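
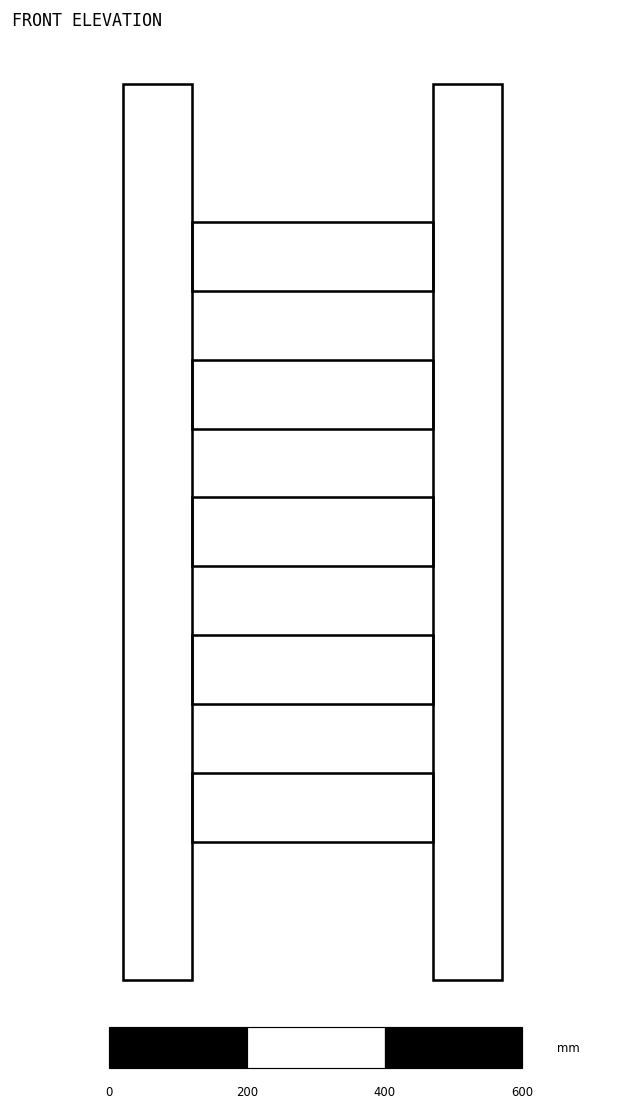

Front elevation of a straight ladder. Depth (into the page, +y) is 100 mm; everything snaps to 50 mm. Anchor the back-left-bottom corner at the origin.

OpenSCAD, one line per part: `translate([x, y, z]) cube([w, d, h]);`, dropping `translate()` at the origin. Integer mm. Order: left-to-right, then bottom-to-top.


cube([100, 100, 1300]);
translate([100, 0, 200]) cube([350, 100, 100]);
translate([100, 0, 400]) cube([350, 100, 100]);
translate([100, 0, 600]) cube([350, 100, 100]);
translate([100, 0, 800]) cube([350, 100, 100]);
translate([100, 0, 1000]) cube([350, 100, 100]);
translate([450, 0, 0]) cube([100, 100, 1300]);


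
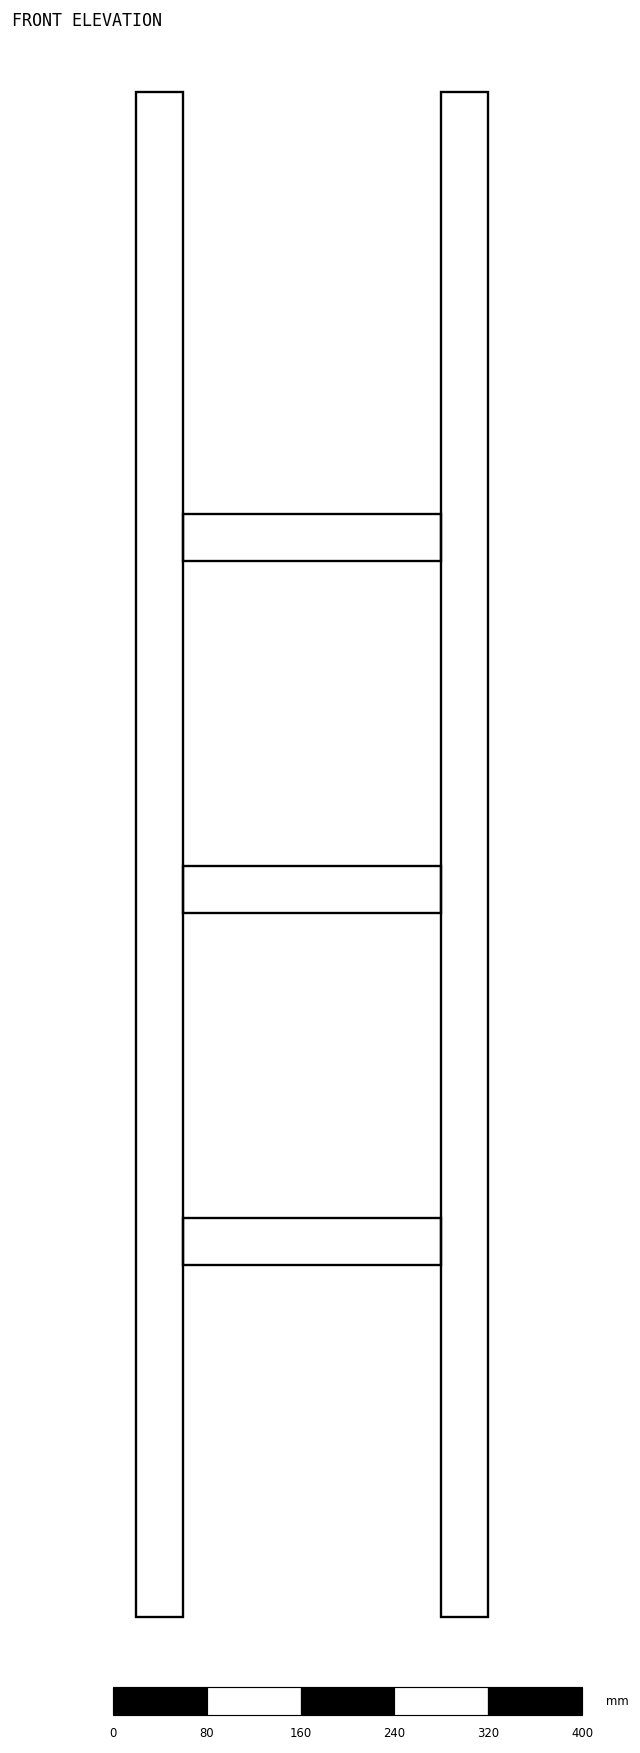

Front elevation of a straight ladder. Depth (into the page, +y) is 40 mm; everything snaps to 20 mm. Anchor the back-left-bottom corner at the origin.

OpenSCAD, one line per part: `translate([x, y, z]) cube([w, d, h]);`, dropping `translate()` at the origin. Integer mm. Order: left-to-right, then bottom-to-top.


cube([40, 40, 1300]);
translate([40, 0, 300]) cube([220, 40, 40]);
translate([40, 0, 600]) cube([220, 40, 40]);
translate([40, 0, 900]) cube([220, 40, 40]);
translate([260, 0, 0]) cube([40, 40, 1300]);


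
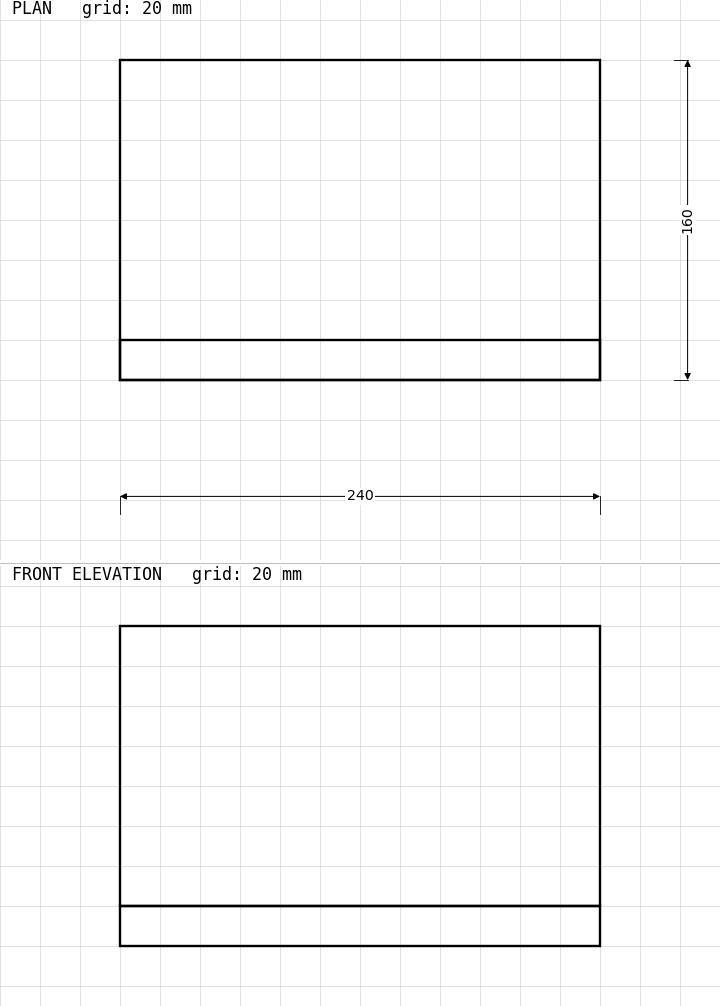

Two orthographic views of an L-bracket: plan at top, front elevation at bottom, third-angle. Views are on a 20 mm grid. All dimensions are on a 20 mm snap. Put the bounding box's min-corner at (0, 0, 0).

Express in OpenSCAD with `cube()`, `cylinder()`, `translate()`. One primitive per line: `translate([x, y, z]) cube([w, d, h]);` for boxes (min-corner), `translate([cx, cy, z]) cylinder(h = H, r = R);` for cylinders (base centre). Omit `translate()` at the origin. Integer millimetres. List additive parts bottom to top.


cube([240, 160, 20]);
translate([0, 0, 20]) cube([240, 20, 140]);


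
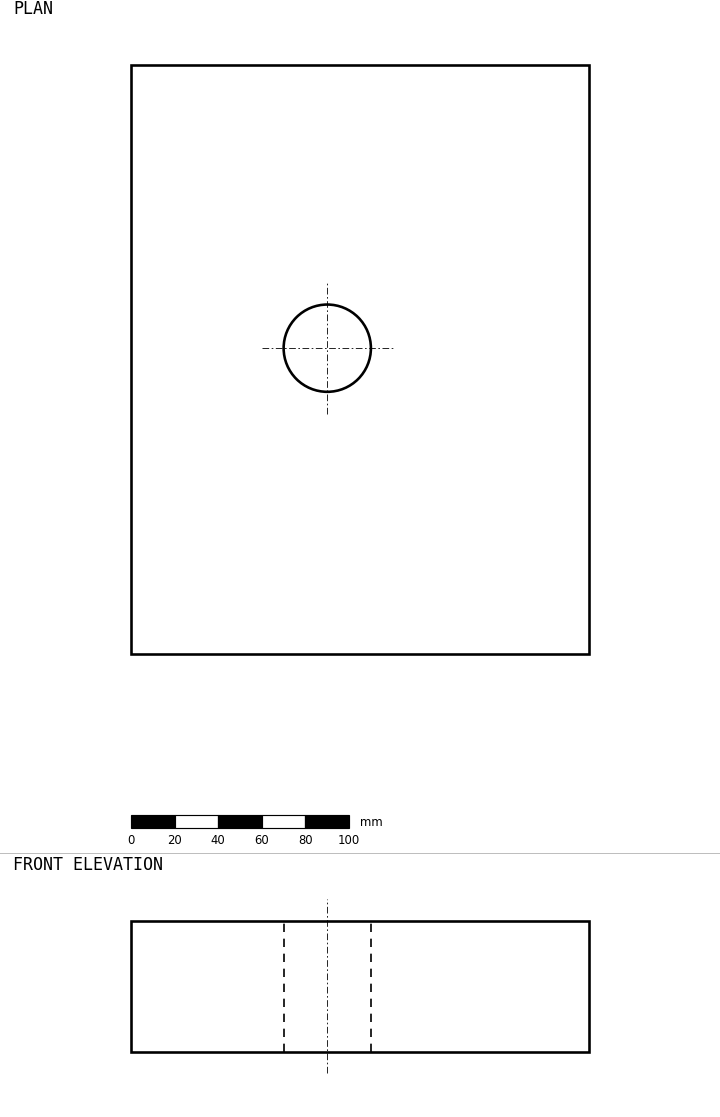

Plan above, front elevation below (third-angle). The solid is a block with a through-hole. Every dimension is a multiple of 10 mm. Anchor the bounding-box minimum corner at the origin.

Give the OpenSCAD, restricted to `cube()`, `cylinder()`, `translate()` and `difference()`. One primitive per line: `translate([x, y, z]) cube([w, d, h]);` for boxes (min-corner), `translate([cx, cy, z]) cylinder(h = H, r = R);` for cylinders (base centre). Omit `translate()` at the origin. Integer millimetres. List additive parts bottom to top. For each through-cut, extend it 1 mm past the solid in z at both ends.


difference() {
  cube([210, 270, 60]);
  translate([90, 140, -1]) cylinder(h = 62, r = 20);
}


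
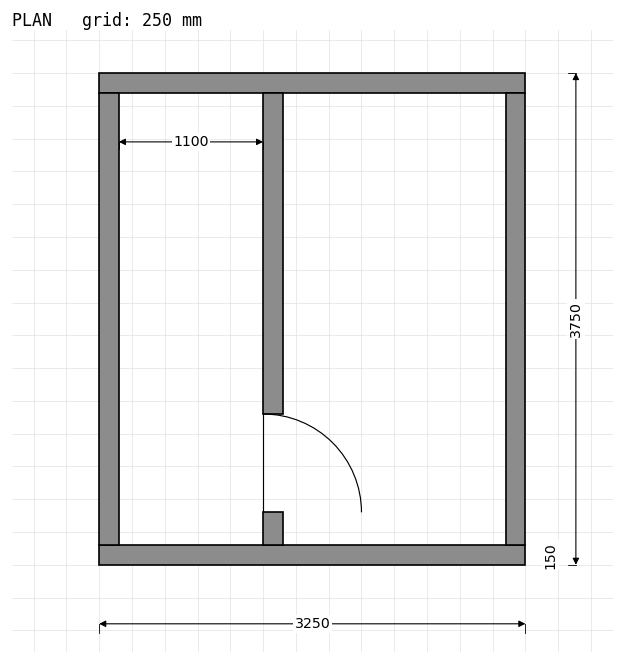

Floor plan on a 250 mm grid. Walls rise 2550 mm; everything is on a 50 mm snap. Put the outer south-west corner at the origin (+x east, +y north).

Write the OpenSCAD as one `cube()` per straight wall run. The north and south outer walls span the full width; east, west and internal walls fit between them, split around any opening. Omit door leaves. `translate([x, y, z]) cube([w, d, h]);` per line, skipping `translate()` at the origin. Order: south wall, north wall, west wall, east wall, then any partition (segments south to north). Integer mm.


cube([3250, 150, 2550]);
translate([0, 3600, 0]) cube([3250, 150, 2550]);
translate([0, 150, 0]) cube([150, 3450, 2550]);
translate([3100, 150, 0]) cube([150, 3450, 2550]);
translate([1250, 150, 0]) cube([150, 250, 2550]);
translate([1250, 1150, 0]) cube([150, 2450, 2550]);


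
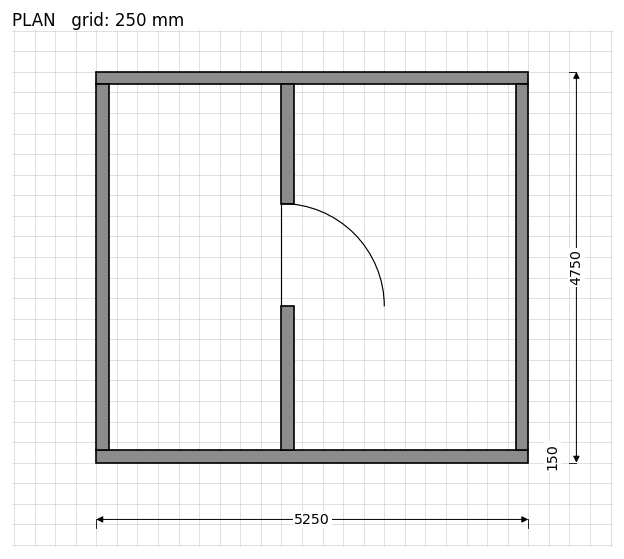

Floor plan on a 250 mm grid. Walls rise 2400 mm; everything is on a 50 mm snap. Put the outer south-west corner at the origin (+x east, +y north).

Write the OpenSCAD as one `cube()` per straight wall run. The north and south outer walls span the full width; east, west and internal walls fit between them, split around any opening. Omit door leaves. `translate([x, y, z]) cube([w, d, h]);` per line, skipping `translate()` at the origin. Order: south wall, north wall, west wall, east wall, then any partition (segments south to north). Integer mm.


cube([5250, 150, 2400]);
translate([0, 4600, 0]) cube([5250, 150, 2400]);
translate([0, 150, 0]) cube([150, 4450, 2400]);
translate([5100, 150, 0]) cube([150, 4450, 2400]);
translate([2250, 150, 0]) cube([150, 1750, 2400]);
translate([2250, 3150, 0]) cube([150, 1450, 2400]);


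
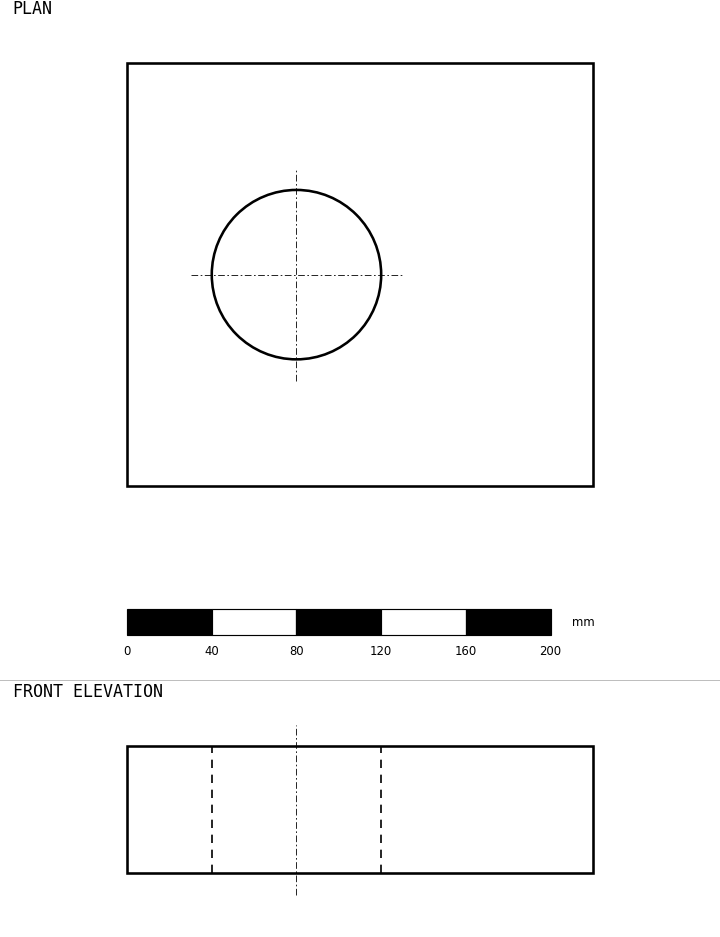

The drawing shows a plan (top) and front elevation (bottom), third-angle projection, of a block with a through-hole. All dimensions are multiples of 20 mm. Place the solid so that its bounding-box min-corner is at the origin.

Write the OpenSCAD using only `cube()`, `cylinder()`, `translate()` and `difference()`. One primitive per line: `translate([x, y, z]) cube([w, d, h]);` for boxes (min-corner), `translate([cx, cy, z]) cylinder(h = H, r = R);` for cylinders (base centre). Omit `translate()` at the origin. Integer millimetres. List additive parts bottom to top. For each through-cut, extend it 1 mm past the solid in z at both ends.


difference() {
  cube([220, 200, 60]);
  translate([80, 100, -1]) cylinder(h = 62, r = 40);
}


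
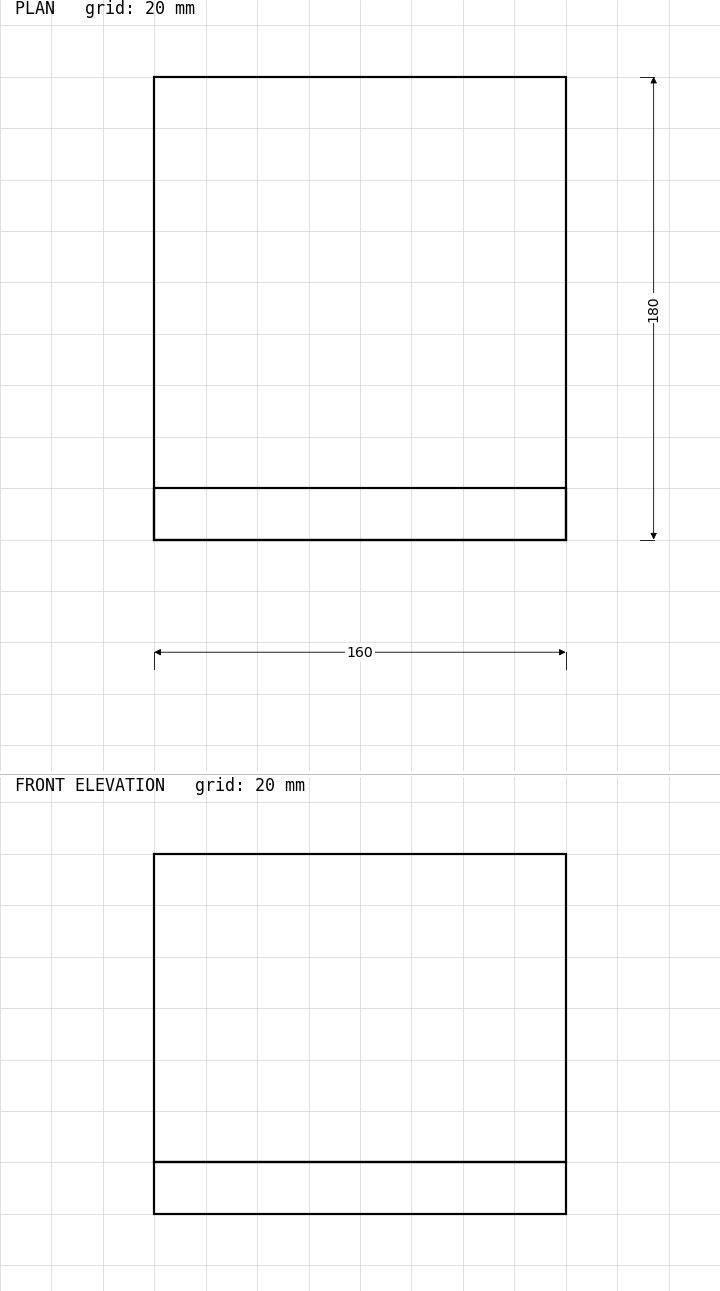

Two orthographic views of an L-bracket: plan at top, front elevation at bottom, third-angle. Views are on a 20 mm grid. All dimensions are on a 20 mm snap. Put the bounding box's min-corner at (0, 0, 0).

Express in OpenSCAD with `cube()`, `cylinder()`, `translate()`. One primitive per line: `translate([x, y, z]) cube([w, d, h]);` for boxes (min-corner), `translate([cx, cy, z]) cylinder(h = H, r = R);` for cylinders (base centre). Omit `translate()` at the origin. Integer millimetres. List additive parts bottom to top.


cube([160, 180, 20]);
translate([0, 0, 20]) cube([160, 20, 120]);


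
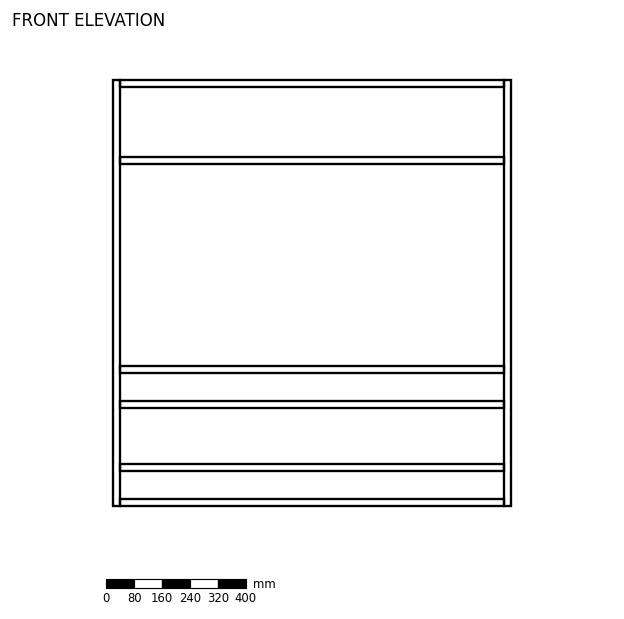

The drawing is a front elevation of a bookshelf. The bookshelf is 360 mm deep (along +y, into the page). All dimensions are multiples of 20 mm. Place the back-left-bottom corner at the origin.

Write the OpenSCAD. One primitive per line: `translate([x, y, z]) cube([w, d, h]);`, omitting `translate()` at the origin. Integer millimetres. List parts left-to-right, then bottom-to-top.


cube([20, 360, 1220]);
translate([20, 0, 0]) cube([1100, 360, 20]);
translate([20, 0, 100]) cube([1100, 360, 20]);
translate([20, 0, 280]) cube([1100, 360, 20]);
translate([20, 0, 380]) cube([1100, 360, 20]);
translate([20, 0, 980]) cube([1100, 360, 20]);
translate([20, 0, 1200]) cube([1100, 360, 20]);
translate([1120, 0, 0]) cube([20, 360, 1220]);


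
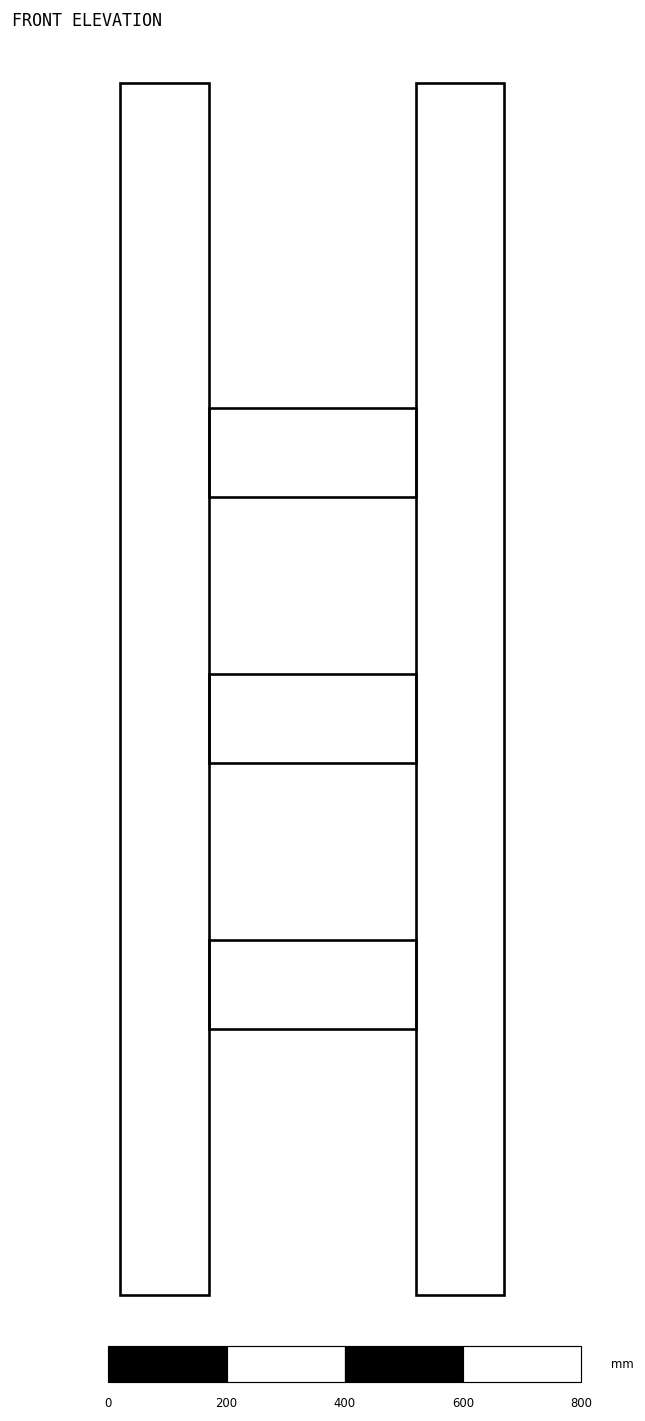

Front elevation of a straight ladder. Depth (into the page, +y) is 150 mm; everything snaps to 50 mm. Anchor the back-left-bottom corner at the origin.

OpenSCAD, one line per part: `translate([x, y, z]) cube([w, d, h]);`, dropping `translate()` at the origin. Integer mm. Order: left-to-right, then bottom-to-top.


cube([150, 150, 2050]);
translate([150, 0, 450]) cube([350, 150, 150]);
translate([150, 0, 900]) cube([350, 150, 150]);
translate([150, 0, 1350]) cube([350, 150, 150]);
translate([500, 0, 0]) cube([150, 150, 2050]);


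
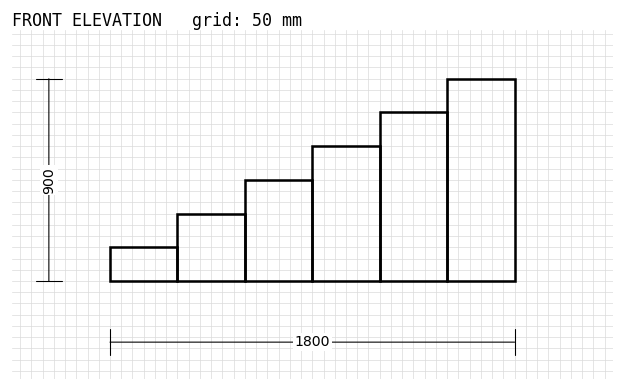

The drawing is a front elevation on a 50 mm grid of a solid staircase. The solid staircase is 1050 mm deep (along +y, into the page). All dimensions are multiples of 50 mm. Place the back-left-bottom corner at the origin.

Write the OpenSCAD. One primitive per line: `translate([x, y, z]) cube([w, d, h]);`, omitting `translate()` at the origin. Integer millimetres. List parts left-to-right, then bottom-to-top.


cube([300, 1050, 150]);
translate([300, 0, 0]) cube([300, 1050, 300]);
translate([600, 0, 0]) cube([300, 1050, 450]);
translate([900, 0, 0]) cube([300, 1050, 600]);
translate([1200, 0, 0]) cube([300, 1050, 750]);
translate([1500, 0, 0]) cube([300, 1050, 900]);


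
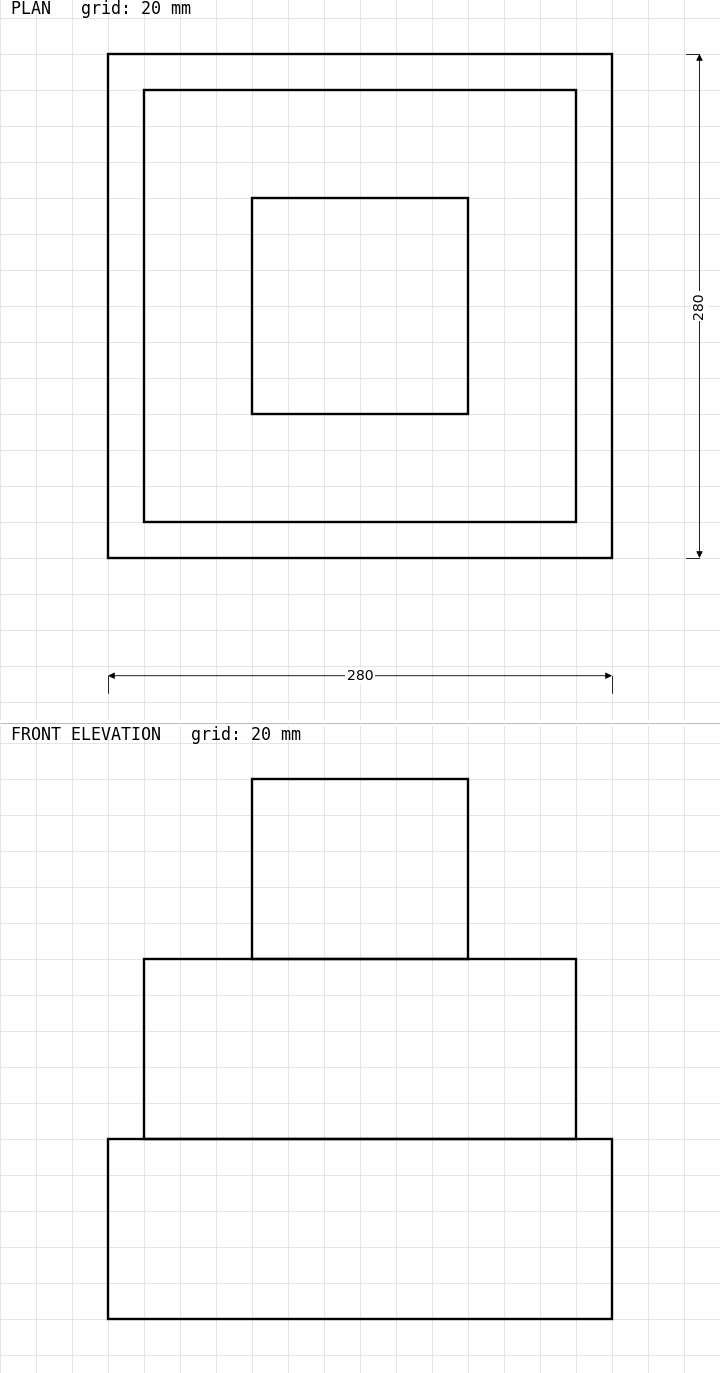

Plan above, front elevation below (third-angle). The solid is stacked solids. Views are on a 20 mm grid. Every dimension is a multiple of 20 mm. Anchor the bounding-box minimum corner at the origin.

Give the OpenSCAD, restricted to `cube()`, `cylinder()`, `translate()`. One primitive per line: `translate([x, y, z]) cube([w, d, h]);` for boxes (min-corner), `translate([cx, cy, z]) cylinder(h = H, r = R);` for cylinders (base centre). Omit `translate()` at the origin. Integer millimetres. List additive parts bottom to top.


cube([280, 280, 100]);
translate([20, 20, 100]) cube([240, 240, 100]);
translate([80, 80, 200]) cube([120, 120, 100]);


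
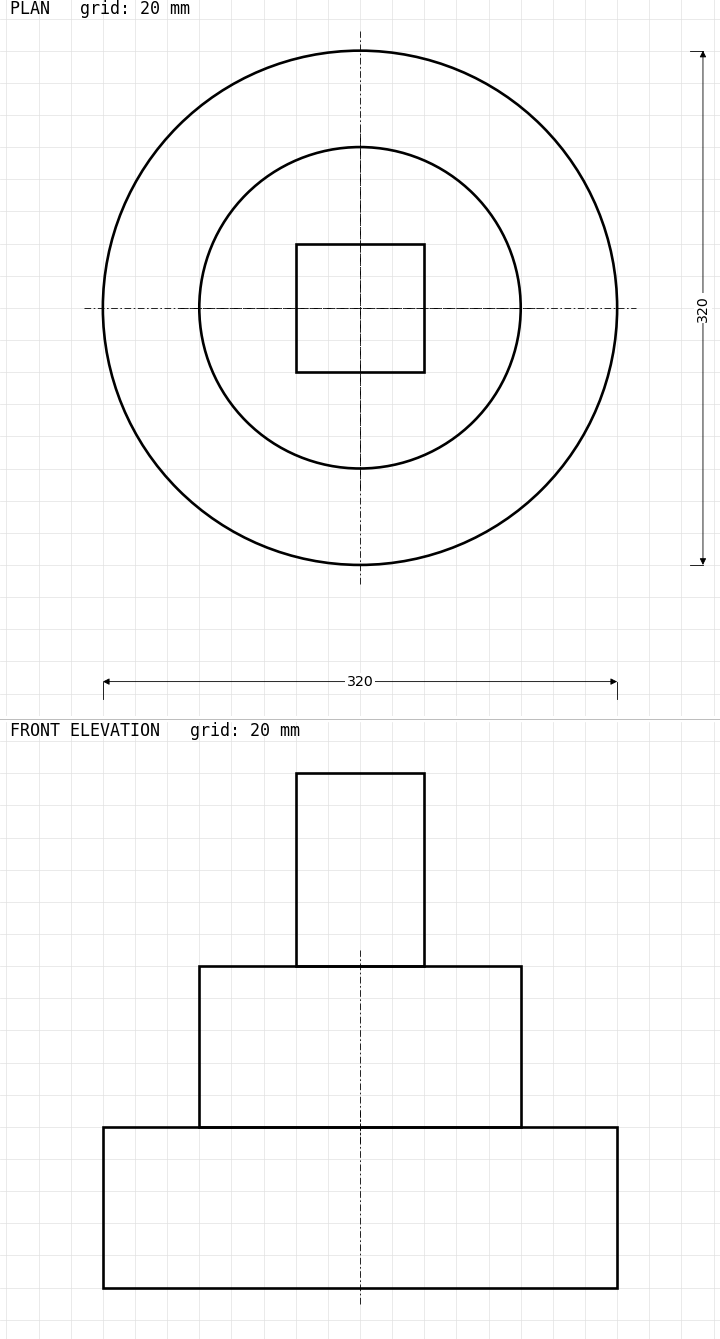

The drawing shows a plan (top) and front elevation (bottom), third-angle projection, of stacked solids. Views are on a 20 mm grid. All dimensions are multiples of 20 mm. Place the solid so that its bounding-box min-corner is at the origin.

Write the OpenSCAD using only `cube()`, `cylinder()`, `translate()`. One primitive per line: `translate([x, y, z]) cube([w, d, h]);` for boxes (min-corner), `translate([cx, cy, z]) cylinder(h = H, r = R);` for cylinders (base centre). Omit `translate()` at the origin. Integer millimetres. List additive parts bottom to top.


translate([160, 160, 0]) cylinder(h = 100, r = 160);
translate([160, 160, 100]) cylinder(h = 100, r = 100);
translate([120, 120, 200]) cube([80, 80, 120]);


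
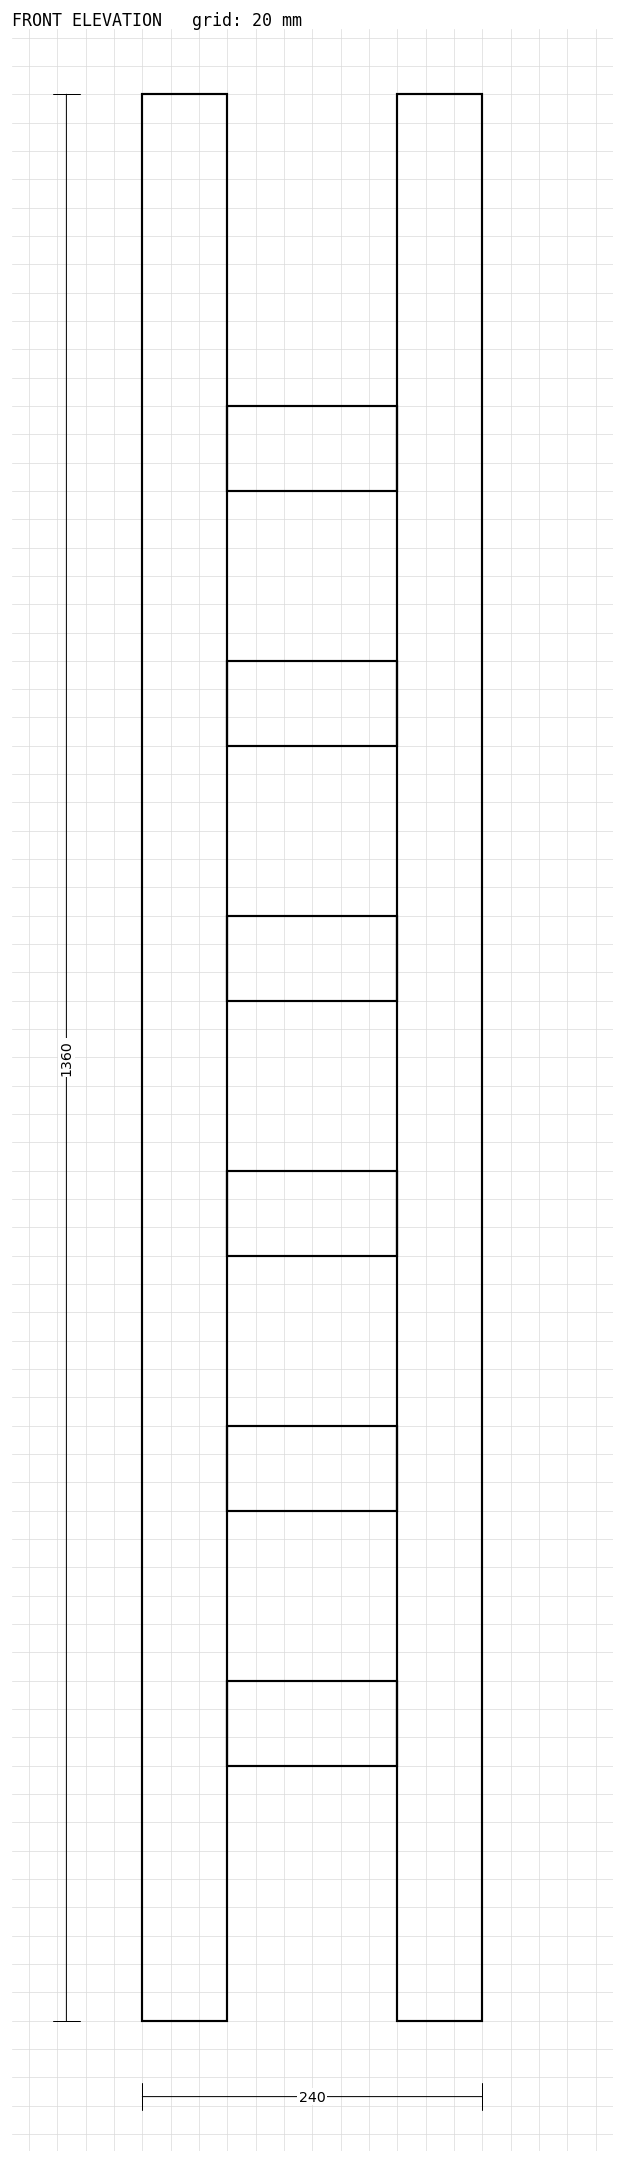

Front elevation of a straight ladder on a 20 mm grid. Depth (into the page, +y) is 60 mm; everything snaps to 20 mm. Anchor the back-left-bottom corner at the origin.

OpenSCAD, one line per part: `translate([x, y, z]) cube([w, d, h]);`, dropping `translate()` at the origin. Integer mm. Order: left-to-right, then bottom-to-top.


cube([60, 60, 1360]);
translate([60, 0, 180]) cube([120, 60, 60]);
translate([60, 0, 360]) cube([120, 60, 60]);
translate([60, 0, 540]) cube([120, 60, 60]);
translate([60, 0, 720]) cube([120, 60, 60]);
translate([60, 0, 900]) cube([120, 60, 60]);
translate([60, 0, 1080]) cube([120, 60, 60]);
translate([180, 0, 0]) cube([60, 60, 1360]);


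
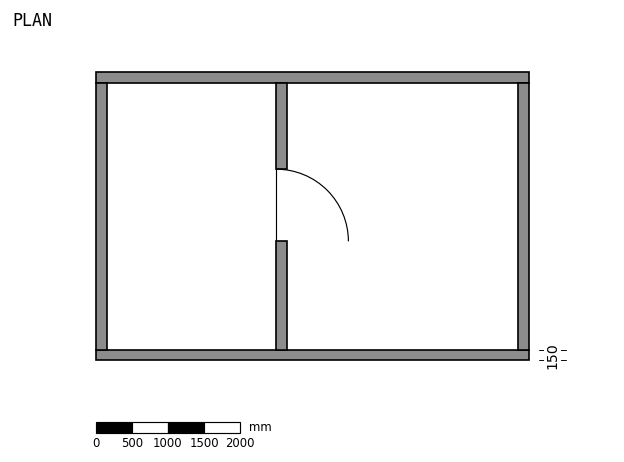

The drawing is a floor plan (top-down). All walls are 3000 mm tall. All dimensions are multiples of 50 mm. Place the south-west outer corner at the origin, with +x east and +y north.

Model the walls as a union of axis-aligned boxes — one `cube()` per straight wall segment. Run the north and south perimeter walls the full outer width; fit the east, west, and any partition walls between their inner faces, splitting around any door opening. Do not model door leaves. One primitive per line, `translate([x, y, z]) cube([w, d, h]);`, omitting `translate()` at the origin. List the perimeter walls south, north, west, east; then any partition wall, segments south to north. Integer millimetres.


cube([6000, 150, 3000]);
translate([0, 3850, 0]) cube([6000, 150, 3000]);
translate([0, 150, 0]) cube([150, 3700, 3000]);
translate([5850, 150, 0]) cube([150, 3700, 3000]);
translate([2500, 150, 0]) cube([150, 1500, 3000]);
translate([2500, 2650, 0]) cube([150, 1200, 3000]);


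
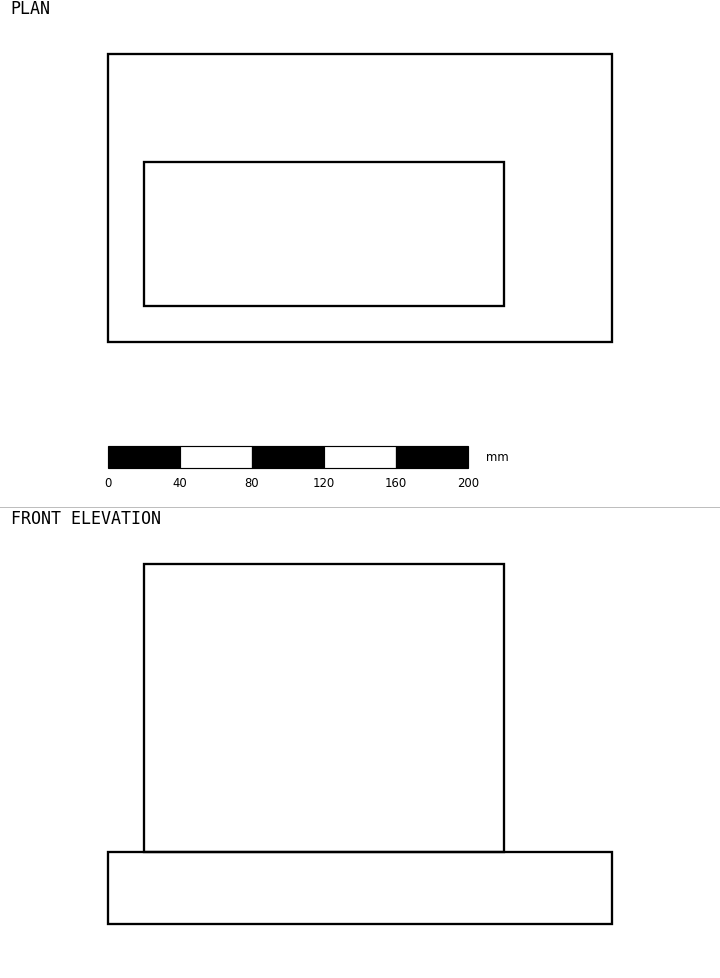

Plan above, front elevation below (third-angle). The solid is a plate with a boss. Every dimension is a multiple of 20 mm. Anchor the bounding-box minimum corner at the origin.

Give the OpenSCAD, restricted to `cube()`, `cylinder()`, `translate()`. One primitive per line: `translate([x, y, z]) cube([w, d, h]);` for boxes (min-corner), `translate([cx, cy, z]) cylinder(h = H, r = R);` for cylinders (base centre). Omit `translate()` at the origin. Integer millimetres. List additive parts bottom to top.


cube([280, 160, 40]);
translate([20, 20, 40]) cube([200, 80, 160]);


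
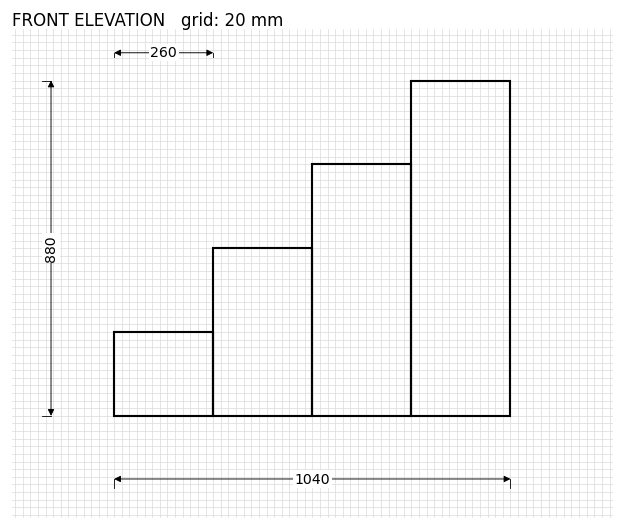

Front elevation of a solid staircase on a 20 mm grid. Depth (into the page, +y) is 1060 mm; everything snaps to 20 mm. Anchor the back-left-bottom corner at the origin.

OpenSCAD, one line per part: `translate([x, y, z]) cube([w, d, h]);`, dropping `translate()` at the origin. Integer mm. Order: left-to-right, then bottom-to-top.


cube([260, 1060, 220]);
translate([260, 0, 0]) cube([260, 1060, 440]);
translate([520, 0, 0]) cube([260, 1060, 660]);
translate([780, 0, 0]) cube([260, 1060, 880]);


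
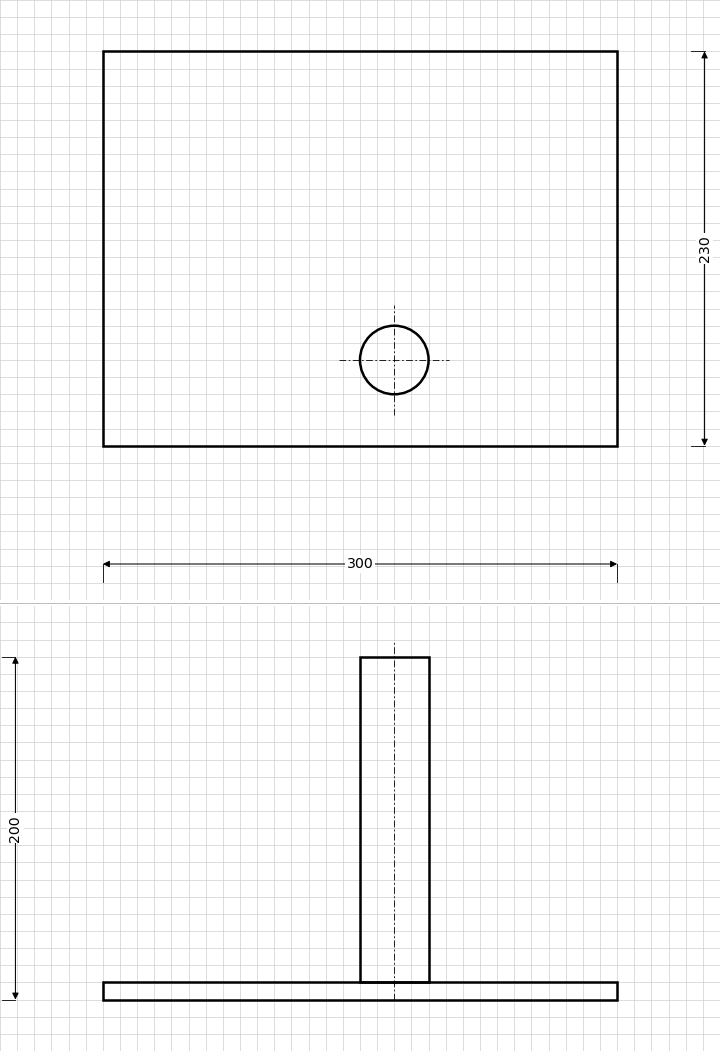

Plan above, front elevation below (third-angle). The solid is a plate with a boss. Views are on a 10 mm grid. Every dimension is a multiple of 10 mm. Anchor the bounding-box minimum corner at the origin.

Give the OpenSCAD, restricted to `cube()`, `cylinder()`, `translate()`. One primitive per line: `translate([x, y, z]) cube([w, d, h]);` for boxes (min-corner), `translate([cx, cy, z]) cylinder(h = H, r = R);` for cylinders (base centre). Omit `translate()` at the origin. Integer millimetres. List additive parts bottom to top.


cube([300, 230, 10]);
translate([170, 50, 10]) cylinder(h = 190, r = 20);


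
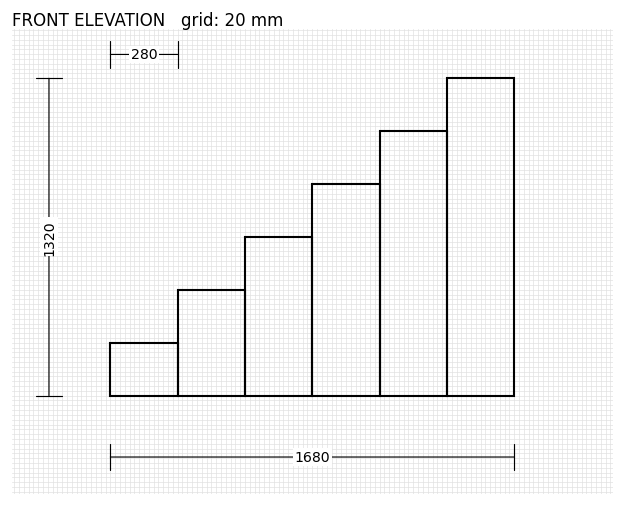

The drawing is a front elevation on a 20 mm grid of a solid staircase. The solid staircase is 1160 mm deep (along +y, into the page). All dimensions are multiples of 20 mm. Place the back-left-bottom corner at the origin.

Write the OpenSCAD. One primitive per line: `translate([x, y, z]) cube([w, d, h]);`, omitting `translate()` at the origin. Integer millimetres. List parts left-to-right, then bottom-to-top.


cube([280, 1160, 220]);
translate([280, 0, 0]) cube([280, 1160, 440]);
translate([560, 0, 0]) cube([280, 1160, 660]);
translate([840, 0, 0]) cube([280, 1160, 880]);
translate([1120, 0, 0]) cube([280, 1160, 1100]);
translate([1400, 0, 0]) cube([280, 1160, 1320]);


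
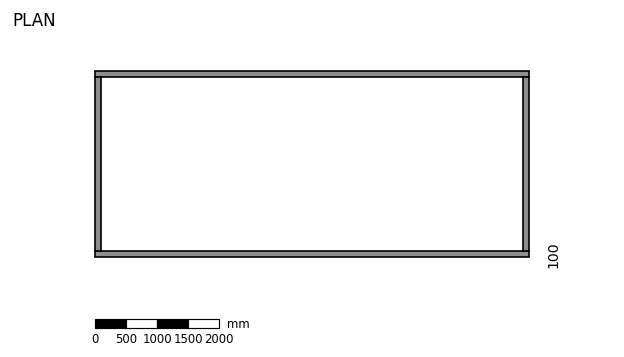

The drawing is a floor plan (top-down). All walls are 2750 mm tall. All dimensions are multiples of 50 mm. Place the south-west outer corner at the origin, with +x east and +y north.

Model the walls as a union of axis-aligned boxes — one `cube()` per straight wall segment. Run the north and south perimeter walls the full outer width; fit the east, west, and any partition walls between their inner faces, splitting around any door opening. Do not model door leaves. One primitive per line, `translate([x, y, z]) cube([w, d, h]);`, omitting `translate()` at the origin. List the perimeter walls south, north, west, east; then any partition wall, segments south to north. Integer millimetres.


cube([7000, 100, 2750]);
translate([0, 2900, 0]) cube([7000, 100, 2750]);
translate([0, 100, 0]) cube([100, 2800, 2750]);
translate([6900, 100, 0]) cube([100, 2800, 2750]);


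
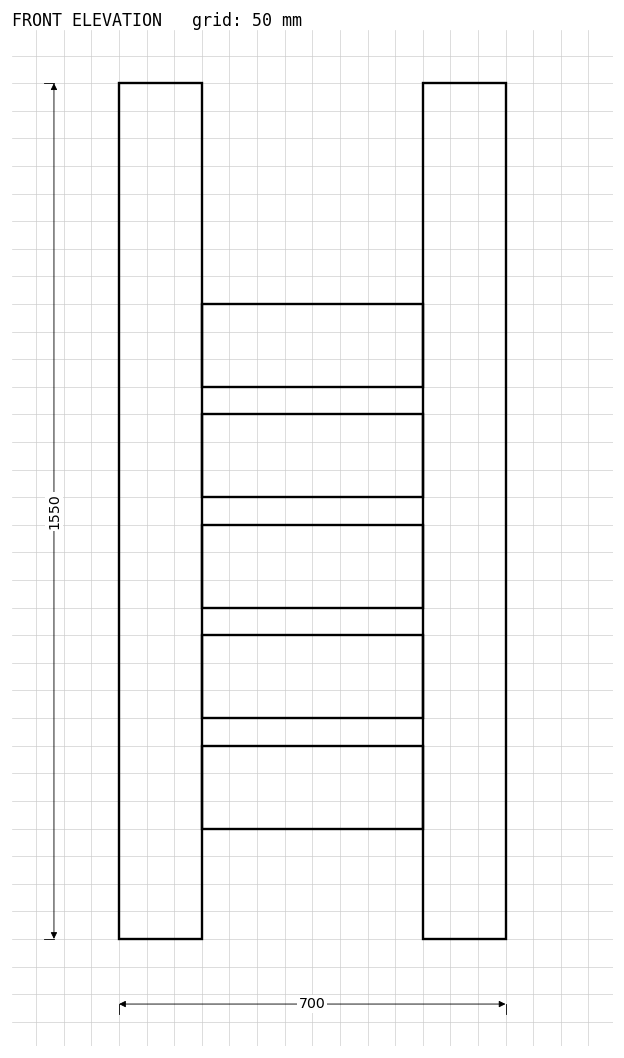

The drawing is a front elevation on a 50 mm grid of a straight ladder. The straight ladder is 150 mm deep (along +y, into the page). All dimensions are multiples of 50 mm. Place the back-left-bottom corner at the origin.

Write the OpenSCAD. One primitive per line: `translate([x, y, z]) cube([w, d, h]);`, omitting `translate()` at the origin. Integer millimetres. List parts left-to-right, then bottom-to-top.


cube([150, 150, 1550]);
translate([150, 0, 200]) cube([400, 150, 150]);
translate([150, 0, 400]) cube([400, 150, 150]);
translate([150, 0, 600]) cube([400, 150, 150]);
translate([150, 0, 800]) cube([400, 150, 150]);
translate([150, 0, 1000]) cube([400, 150, 150]);
translate([550, 0, 0]) cube([150, 150, 1550]);


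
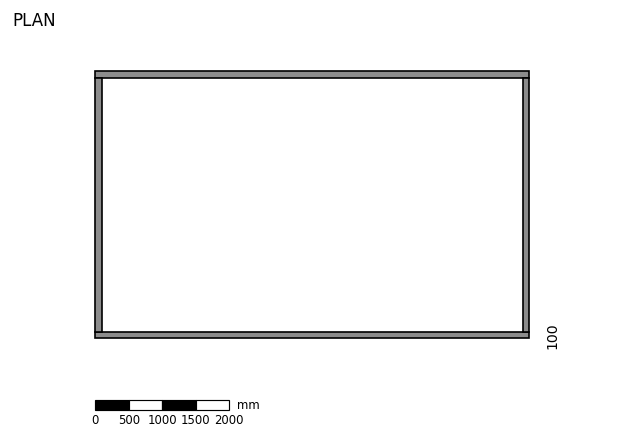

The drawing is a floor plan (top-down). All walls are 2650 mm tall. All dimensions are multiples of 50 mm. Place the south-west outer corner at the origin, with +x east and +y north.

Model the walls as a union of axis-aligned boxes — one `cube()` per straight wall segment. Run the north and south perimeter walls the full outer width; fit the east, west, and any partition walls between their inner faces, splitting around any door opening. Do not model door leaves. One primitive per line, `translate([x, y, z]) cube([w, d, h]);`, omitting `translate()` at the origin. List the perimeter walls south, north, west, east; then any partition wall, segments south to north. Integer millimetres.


cube([6500, 100, 2650]);
translate([0, 3900, 0]) cube([6500, 100, 2650]);
translate([0, 100, 0]) cube([100, 3800, 2650]);
translate([6400, 100, 0]) cube([100, 3800, 2650]);


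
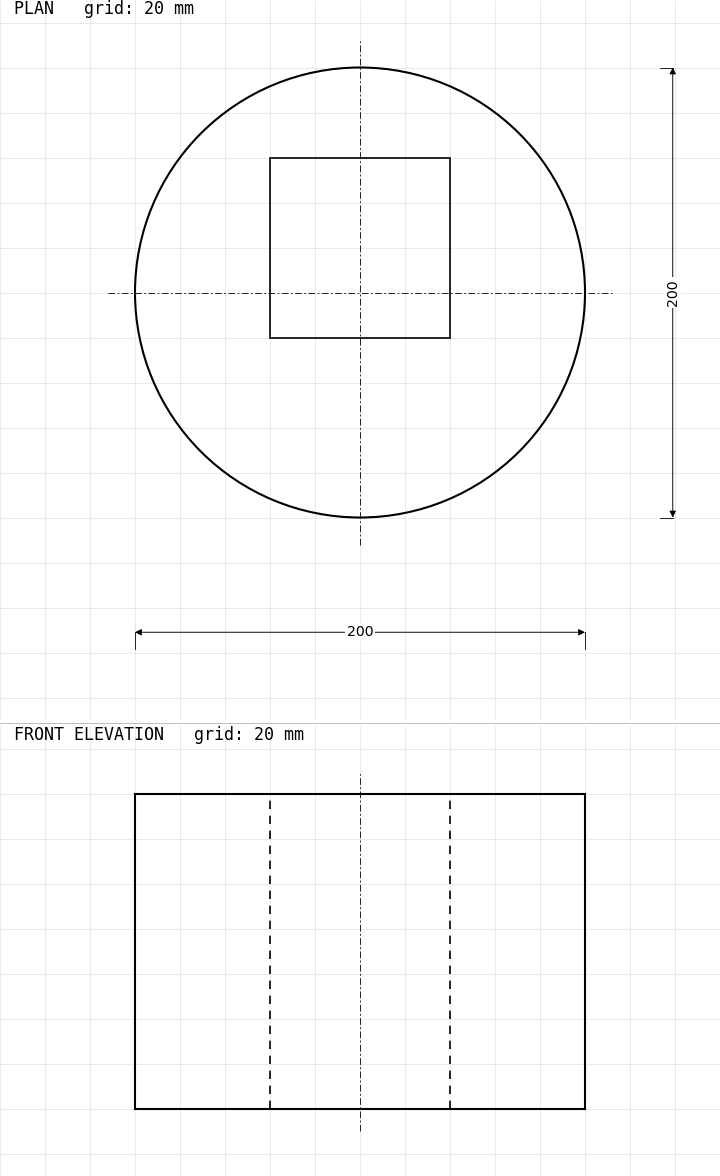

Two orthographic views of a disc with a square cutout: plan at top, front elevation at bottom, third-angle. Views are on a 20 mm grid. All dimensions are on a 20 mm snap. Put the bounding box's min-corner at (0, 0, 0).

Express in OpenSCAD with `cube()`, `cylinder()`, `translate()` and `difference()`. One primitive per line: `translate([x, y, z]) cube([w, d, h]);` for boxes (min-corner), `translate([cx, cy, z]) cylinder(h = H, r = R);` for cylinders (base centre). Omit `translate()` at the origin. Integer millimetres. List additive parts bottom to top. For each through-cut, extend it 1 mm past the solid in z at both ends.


difference() {
  translate([100, 100, 0]) cylinder(h = 140, r = 100);
  translate([60, 80, -1]) cube([80, 80, 142]);
}


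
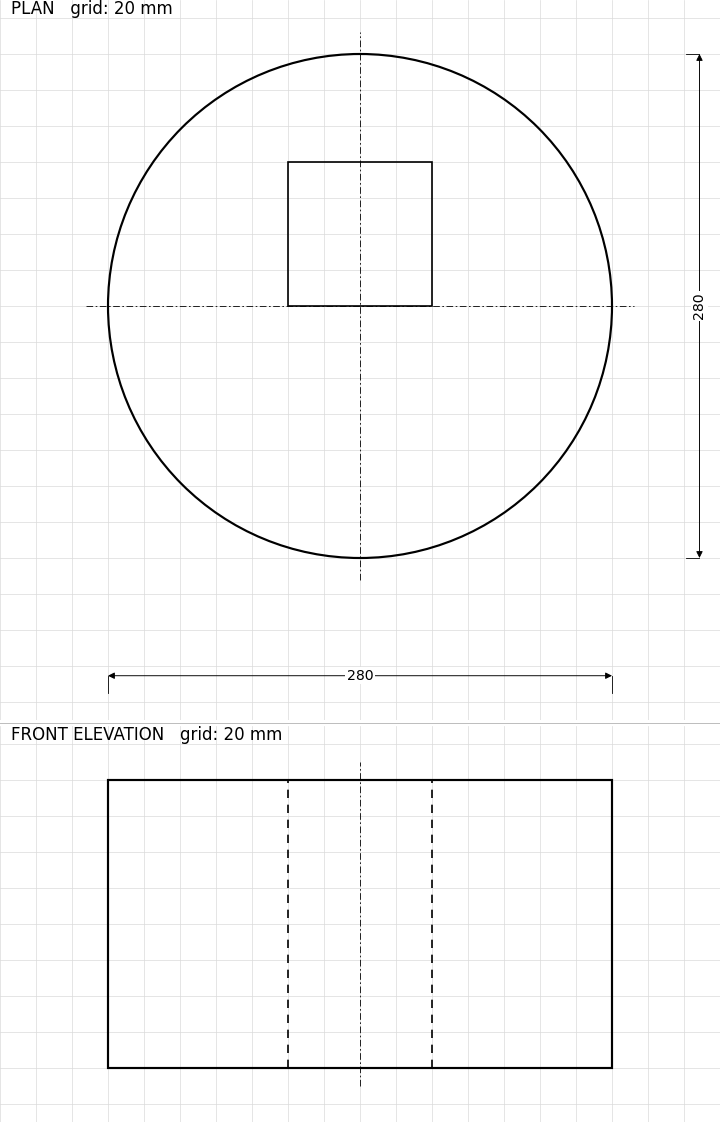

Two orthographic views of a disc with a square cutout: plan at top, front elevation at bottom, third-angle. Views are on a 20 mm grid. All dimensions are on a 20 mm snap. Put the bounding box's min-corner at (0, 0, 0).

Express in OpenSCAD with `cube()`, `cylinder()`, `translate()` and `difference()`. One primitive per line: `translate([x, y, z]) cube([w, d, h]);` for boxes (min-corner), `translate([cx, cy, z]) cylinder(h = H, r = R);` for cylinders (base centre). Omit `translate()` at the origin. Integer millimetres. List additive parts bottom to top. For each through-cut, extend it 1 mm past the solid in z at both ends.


difference() {
  translate([140, 140, 0]) cylinder(h = 160, r = 140);
  translate([100, 140, -1]) cube([80, 80, 162]);
}


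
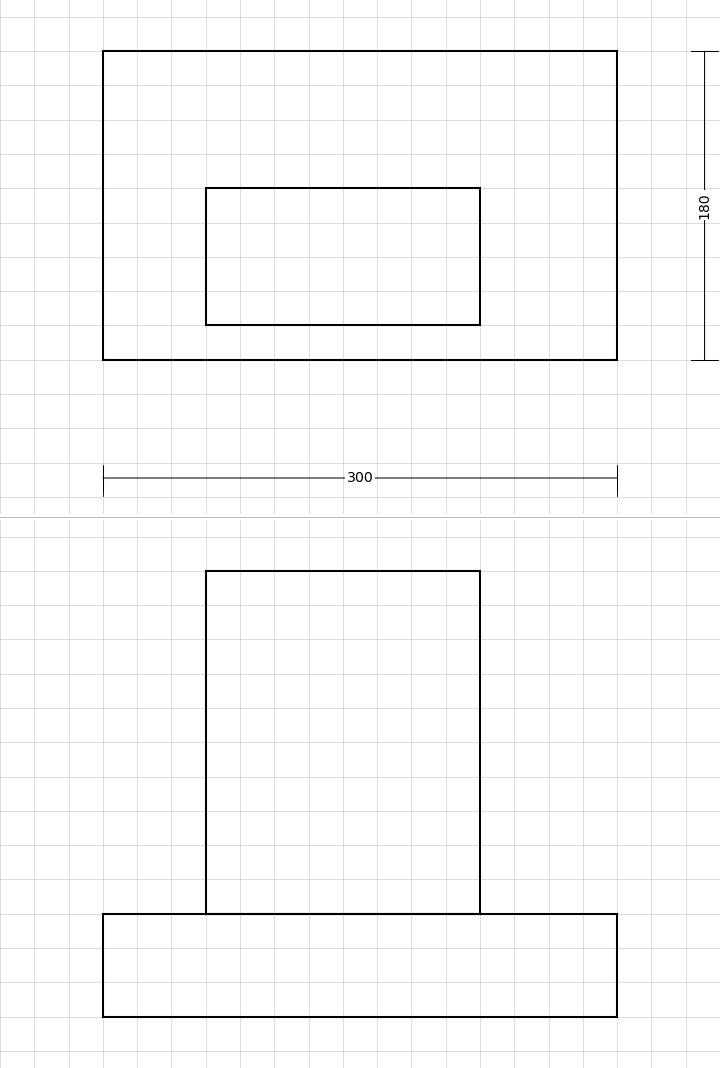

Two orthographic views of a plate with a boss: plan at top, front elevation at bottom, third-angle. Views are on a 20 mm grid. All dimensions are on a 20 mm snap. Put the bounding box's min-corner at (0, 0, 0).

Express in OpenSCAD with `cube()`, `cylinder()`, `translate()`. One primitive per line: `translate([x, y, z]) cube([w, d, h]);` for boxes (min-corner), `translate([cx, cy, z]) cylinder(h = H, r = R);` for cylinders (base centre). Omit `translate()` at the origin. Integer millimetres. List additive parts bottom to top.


cube([300, 180, 60]);
translate([60, 20, 60]) cube([160, 80, 200]);


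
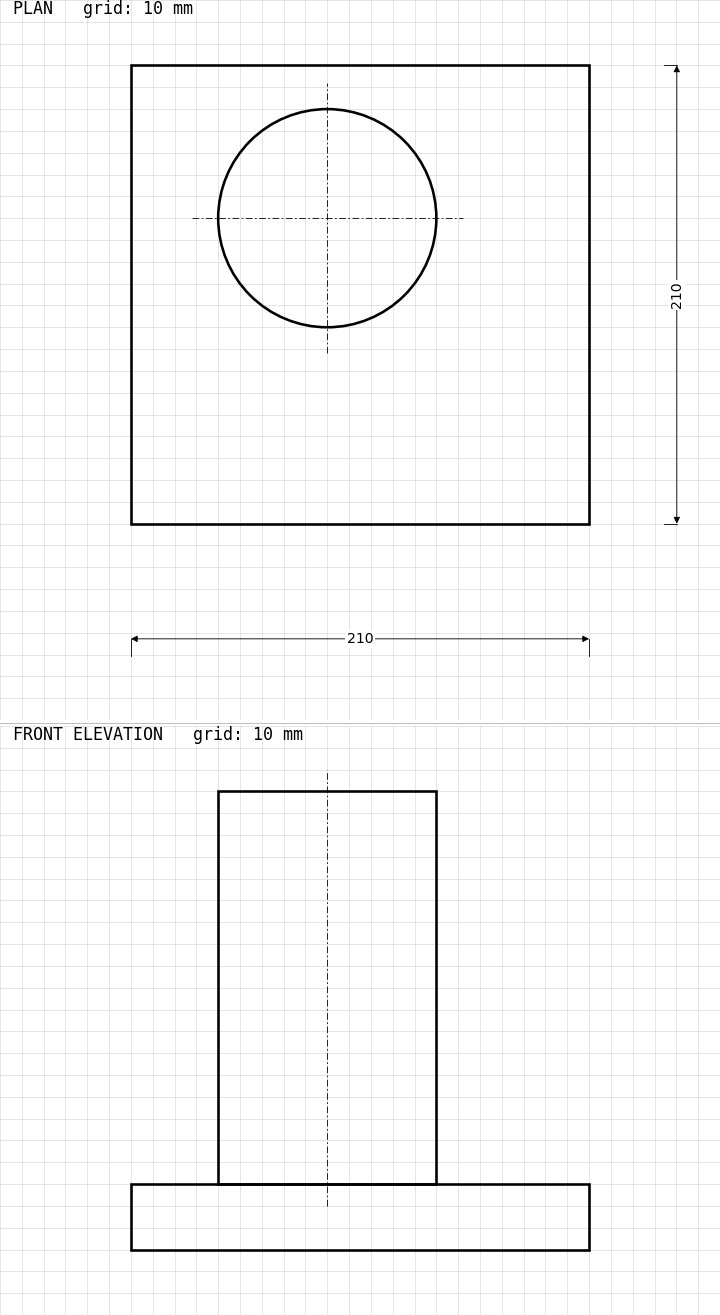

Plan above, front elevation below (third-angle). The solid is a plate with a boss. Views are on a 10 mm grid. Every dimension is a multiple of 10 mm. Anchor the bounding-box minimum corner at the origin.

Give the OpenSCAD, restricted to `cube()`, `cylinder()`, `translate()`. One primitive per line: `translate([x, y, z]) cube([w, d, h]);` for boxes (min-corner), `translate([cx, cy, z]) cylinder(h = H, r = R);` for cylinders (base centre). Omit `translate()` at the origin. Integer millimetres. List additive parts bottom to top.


cube([210, 210, 30]);
translate([90, 140, 30]) cylinder(h = 180, r = 50);


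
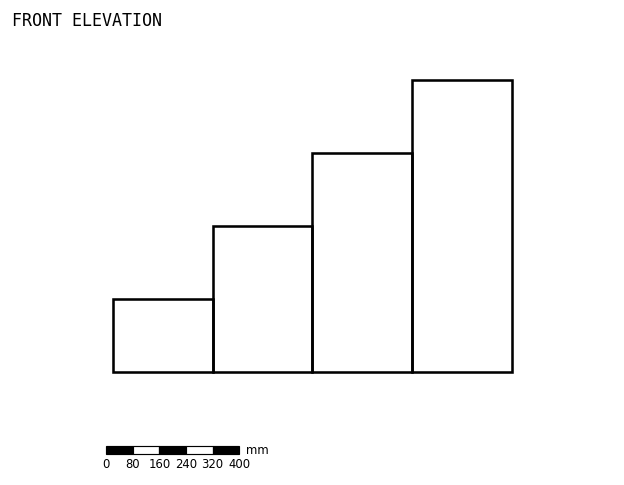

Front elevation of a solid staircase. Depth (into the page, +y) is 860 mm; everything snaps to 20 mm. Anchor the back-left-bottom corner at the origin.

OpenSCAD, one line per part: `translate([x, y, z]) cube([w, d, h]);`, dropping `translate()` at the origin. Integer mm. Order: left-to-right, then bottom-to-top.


cube([300, 860, 220]);
translate([300, 0, 0]) cube([300, 860, 440]);
translate([600, 0, 0]) cube([300, 860, 660]);
translate([900, 0, 0]) cube([300, 860, 880]);


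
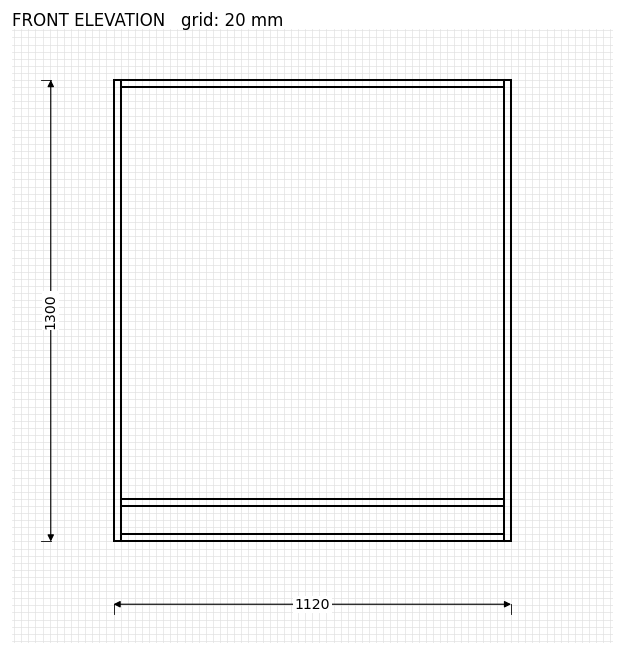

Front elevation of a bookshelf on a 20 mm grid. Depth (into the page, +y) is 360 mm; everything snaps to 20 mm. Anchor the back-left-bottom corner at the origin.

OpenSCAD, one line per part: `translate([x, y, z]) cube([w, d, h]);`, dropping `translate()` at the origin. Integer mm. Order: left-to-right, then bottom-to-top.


cube([20, 360, 1300]);
translate([20, 0, 0]) cube([1080, 360, 20]);
translate([20, 0, 100]) cube([1080, 360, 20]);
translate([20, 0, 1280]) cube([1080, 360, 20]);
translate([1100, 0, 0]) cube([20, 360, 1300]);


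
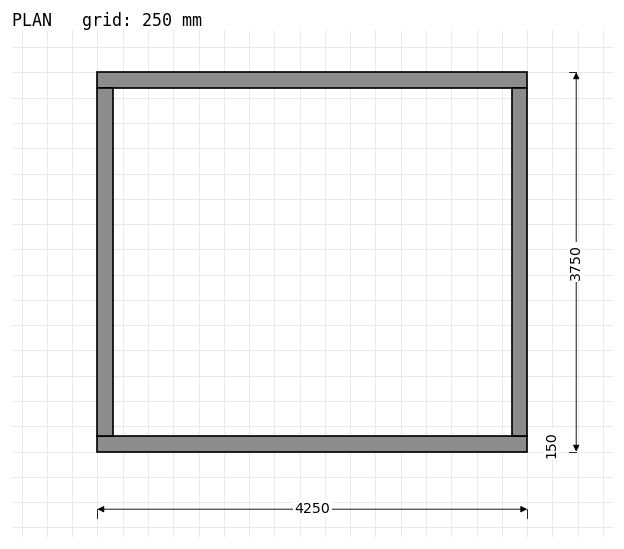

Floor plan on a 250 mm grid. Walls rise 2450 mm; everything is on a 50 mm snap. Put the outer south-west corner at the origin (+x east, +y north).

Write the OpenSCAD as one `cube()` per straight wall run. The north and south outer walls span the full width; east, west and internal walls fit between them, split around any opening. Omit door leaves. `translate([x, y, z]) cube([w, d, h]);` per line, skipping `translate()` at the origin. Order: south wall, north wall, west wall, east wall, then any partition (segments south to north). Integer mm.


cube([4250, 150, 2450]);
translate([0, 3600, 0]) cube([4250, 150, 2450]);
translate([0, 150, 0]) cube([150, 3450, 2450]);
translate([4100, 150, 0]) cube([150, 3450, 2450]);


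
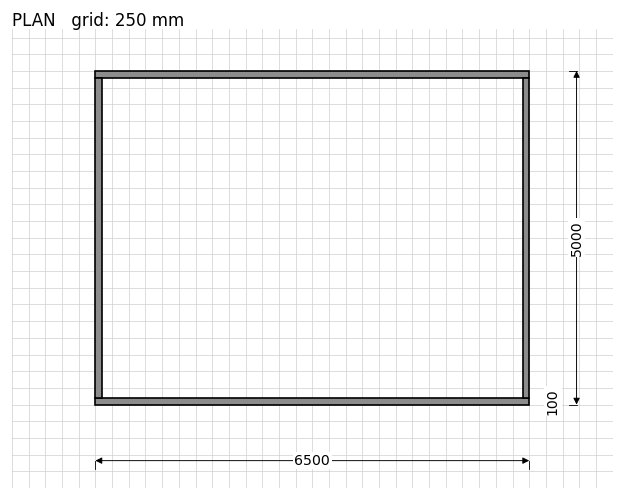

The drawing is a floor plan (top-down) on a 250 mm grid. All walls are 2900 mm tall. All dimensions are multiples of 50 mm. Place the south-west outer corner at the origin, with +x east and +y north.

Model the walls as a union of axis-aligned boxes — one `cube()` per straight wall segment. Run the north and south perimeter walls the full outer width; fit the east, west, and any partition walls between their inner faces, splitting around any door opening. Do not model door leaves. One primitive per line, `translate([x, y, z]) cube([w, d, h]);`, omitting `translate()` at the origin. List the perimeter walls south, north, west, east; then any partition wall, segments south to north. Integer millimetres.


cube([6500, 100, 2900]);
translate([0, 4900, 0]) cube([6500, 100, 2900]);
translate([0, 100, 0]) cube([100, 4800, 2900]);
translate([6400, 100, 0]) cube([100, 4800, 2900]);


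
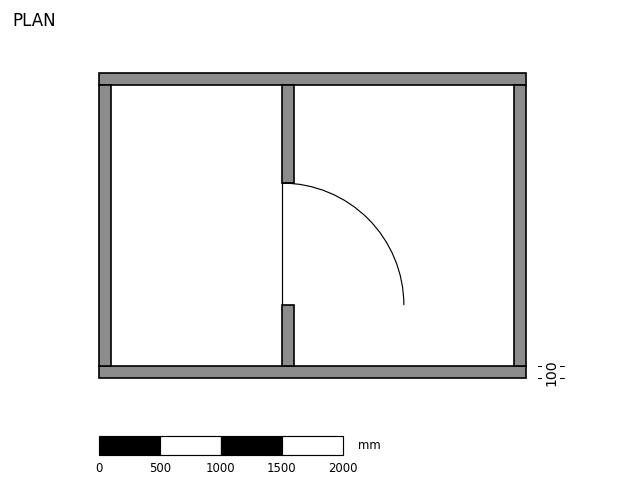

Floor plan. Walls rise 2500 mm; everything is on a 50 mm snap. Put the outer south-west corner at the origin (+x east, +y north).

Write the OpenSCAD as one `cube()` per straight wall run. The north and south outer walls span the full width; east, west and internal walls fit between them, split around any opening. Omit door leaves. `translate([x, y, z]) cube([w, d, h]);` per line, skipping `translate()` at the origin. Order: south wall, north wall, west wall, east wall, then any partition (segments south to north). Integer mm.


cube([3500, 100, 2500]);
translate([0, 2400, 0]) cube([3500, 100, 2500]);
translate([0, 100, 0]) cube([100, 2300, 2500]);
translate([3400, 100, 0]) cube([100, 2300, 2500]);
translate([1500, 100, 0]) cube([100, 500, 2500]);
translate([1500, 1600, 0]) cube([100, 800, 2500]);


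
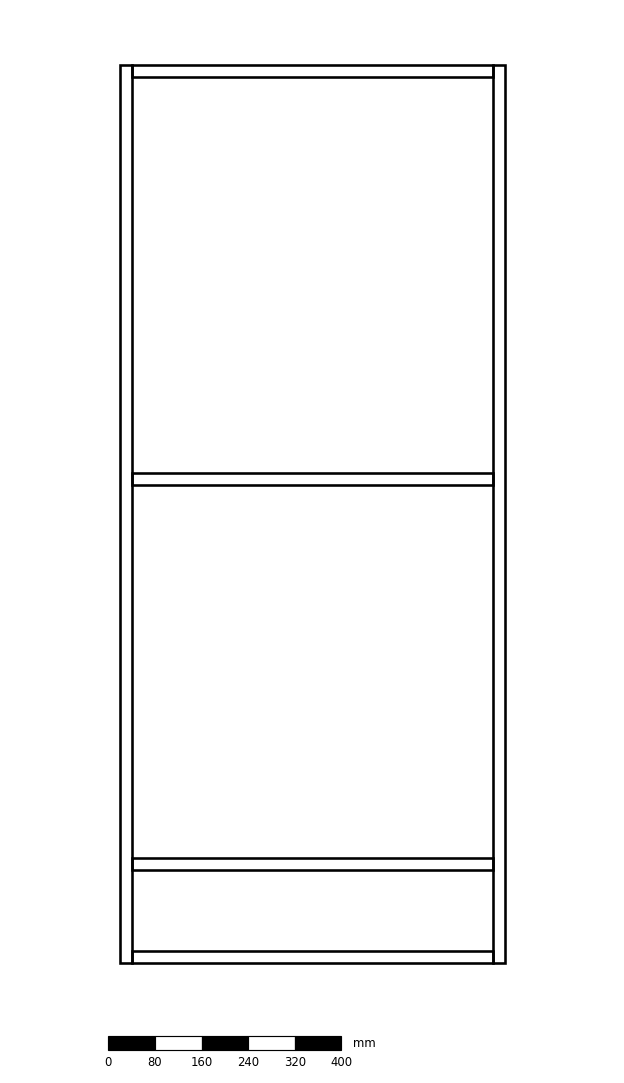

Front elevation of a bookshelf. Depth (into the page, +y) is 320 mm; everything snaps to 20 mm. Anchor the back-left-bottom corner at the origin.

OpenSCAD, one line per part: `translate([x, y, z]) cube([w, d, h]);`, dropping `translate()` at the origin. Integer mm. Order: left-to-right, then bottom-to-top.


cube([20, 320, 1540]);
translate([20, 0, 0]) cube([620, 320, 20]);
translate([20, 0, 160]) cube([620, 320, 20]);
translate([20, 0, 820]) cube([620, 320, 20]);
translate([20, 0, 1520]) cube([620, 320, 20]);
translate([640, 0, 0]) cube([20, 320, 1540]);


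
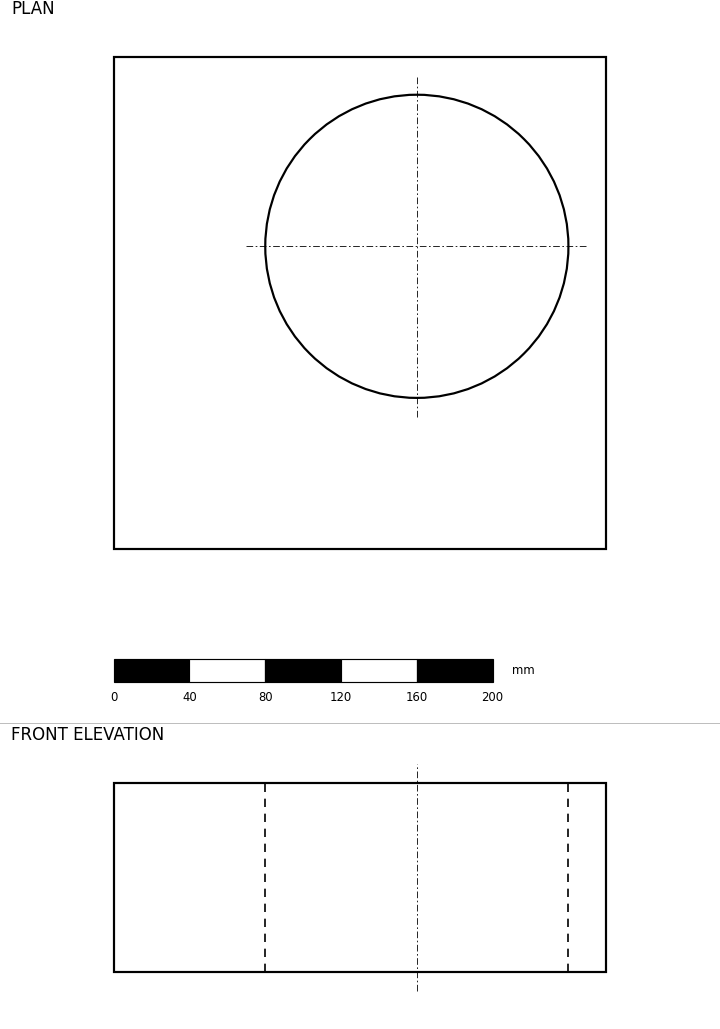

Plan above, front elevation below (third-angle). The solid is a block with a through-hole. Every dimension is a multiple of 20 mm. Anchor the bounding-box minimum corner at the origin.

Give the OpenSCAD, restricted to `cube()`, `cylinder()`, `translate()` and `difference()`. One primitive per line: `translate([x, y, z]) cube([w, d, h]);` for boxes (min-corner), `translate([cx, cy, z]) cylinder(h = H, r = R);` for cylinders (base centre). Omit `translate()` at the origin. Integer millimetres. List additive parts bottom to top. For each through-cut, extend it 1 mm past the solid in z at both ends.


difference() {
  cube([260, 260, 100]);
  translate([160, 160, -1]) cylinder(h = 102, r = 80);
}


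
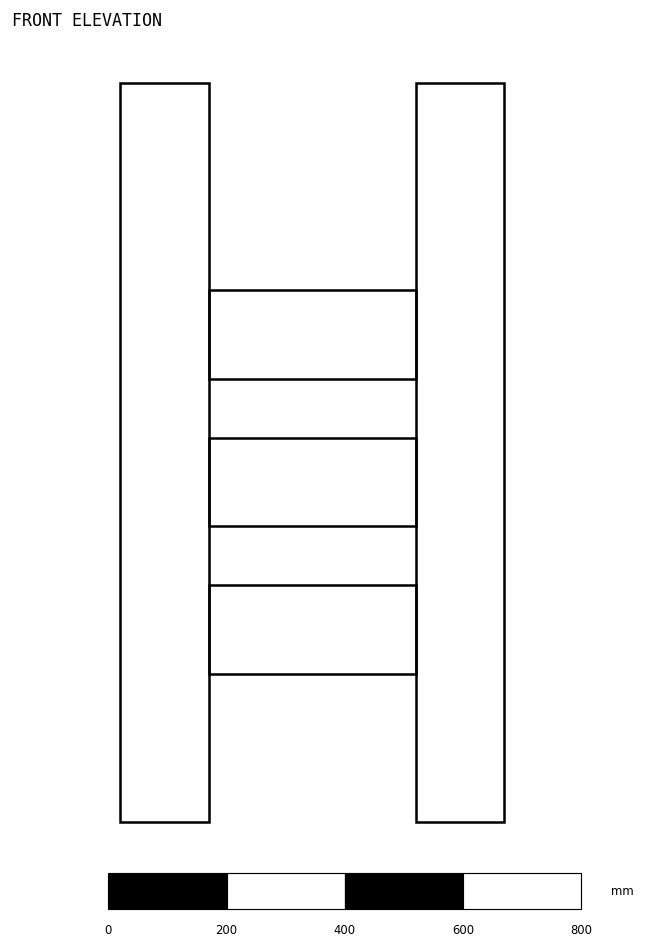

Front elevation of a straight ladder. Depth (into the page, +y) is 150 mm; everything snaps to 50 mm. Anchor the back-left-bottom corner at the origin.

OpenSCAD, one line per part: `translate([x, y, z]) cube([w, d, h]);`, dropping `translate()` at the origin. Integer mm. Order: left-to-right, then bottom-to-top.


cube([150, 150, 1250]);
translate([150, 0, 250]) cube([350, 150, 150]);
translate([150, 0, 500]) cube([350, 150, 150]);
translate([150, 0, 750]) cube([350, 150, 150]);
translate([500, 0, 0]) cube([150, 150, 1250]);


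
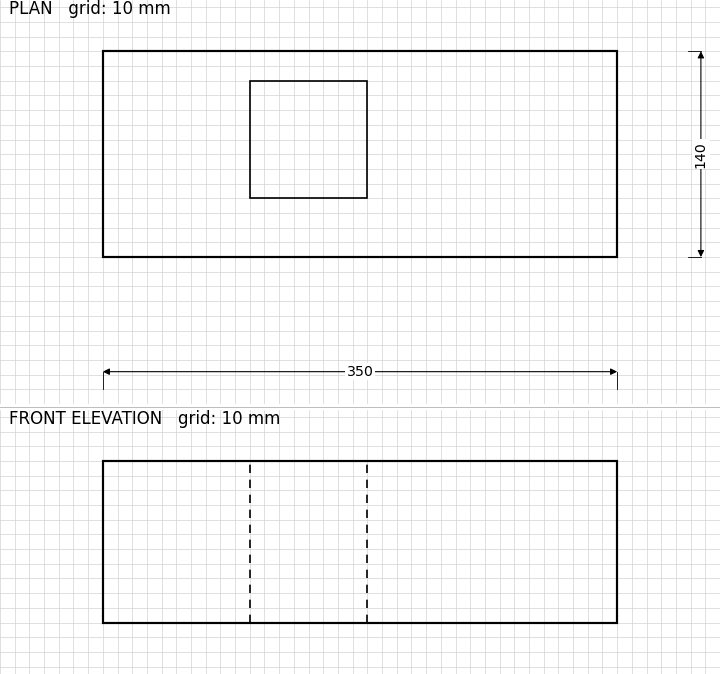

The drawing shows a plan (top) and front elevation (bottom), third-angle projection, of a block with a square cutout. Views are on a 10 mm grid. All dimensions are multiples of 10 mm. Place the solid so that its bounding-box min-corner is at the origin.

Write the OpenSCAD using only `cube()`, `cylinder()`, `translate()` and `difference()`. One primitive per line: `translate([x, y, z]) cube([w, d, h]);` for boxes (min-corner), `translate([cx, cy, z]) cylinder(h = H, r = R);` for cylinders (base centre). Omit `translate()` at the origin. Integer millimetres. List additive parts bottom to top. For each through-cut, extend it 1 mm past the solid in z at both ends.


difference() {
  cube([350, 140, 110]);
  translate([100, 40, -1]) cube([80, 80, 112]);
}


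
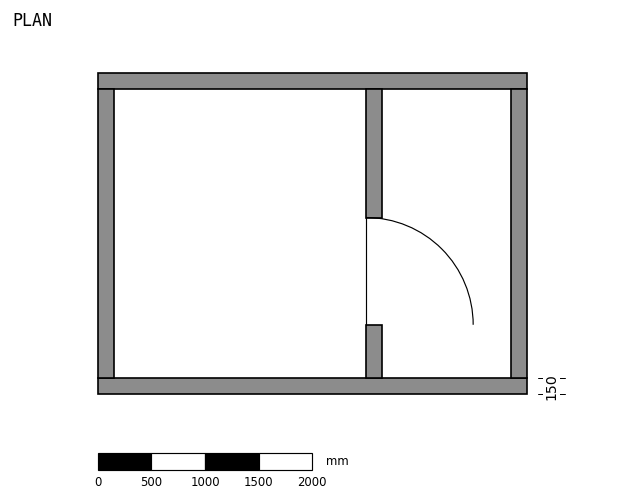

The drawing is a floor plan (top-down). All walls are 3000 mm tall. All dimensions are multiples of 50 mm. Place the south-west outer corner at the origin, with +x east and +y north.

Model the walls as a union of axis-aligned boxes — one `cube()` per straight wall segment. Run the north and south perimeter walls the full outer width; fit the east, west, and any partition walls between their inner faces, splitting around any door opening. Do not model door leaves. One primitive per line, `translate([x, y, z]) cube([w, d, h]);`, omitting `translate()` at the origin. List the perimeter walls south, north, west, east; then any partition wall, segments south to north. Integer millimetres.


cube([4000, 150, 3000]);
translate([0, 2850, 0]) cube([4000, 150, 3000]);
translate([0, 150, 0]) cube([150, 2700, 3000]);
translate([3850, 150, 0]) cube([150, 2700, 3000]);
translate([2500, 150, 0]) cube([150, 500, 3000]);
translate([2500, 1650, 0]) cube([150, 1200, 3000]);
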